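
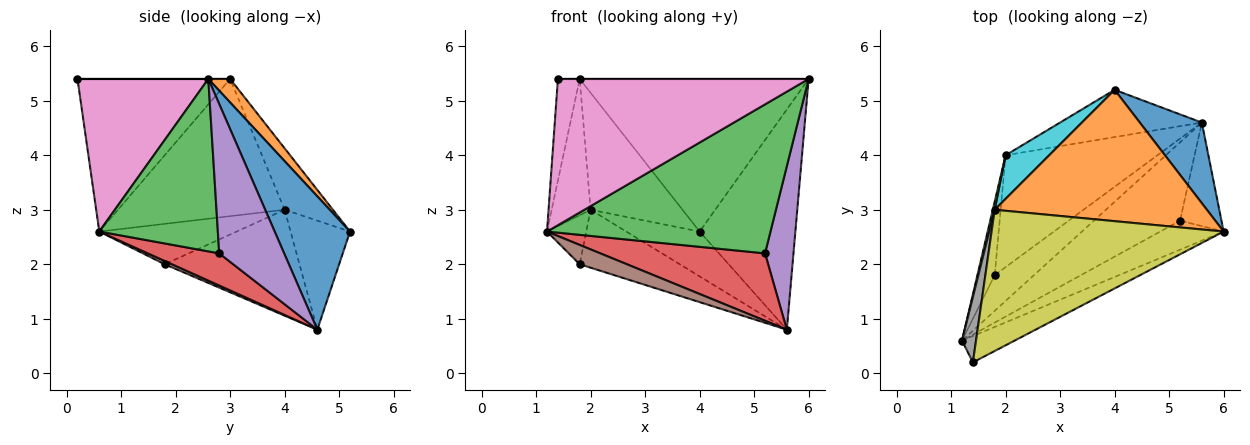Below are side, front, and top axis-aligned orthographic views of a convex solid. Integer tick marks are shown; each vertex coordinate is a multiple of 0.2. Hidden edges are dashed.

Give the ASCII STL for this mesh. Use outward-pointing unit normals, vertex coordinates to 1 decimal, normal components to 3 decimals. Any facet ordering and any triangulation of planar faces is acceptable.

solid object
 facet normal 0.594 0.755 0.277
  outer loop
   vertex 5.6 4.6 0.8
   vertex 4.0 5.2 2.6
   vertex 6.0 2.6 5.4
  endloop
 endfacet
 facet normal 0.072 0.756 0.651
  outer loop
   vertex 1.8 3.0 5.4
   vertex 6.0 2.6 5.4
   vertex 4.0 5.2 2.6
  endloop
 endfacet
 facet normal 0.462 -0.871 -0.170
  outer loop
   vertex 5.2 2.8 2.2
   vertex 6.0 2.6 5.4
   vertex 1.2 0.6 2.6
  endloop
 endfacet
 facet normal 0.272 -0.628 -0.729
  outer loop
   vertex 5.2 2.8 2.2
   vertex 1.2 0.6 2.6
   vertex 5.6 4.6 0.8
  endloop
 endfacet
 facet normal 0.888 -0.389 -0.246
  outer loop
   vertex 5.2 2.8 2.2
   vertex 5.6 4.6 0.8
   vertex 6.0 2.6 5.4
  endloop
 endfacet
 facet normal 0.073 -0.475 -0.877
  outer loop
   vertex 1.8 1.8 2.0
   vertex 5.6 4.6 0.8
   vertex 1.2 0.6 2.6
  endloop
 endfacet
 facet normal 0.457 -0.875 -0.158
  outer loop
   vertex 1.4 0.2 5.4
   vertex 1.2 0.6 2.6
   vertex 6.0 2.6 5.4
  endloop
 endfacet
 facet normal -0.986 0.141 0.091
  outer loop
   vertex 1.4 0.2 5.4
   vertex 1.8 3.0 5.4
   vertex 1.2 0.6 2.6
  endloop
 endfacet
 facet normal 0.000 0.000 1.000
  outer loop
   vertex 1.4 0.2 5.4
   vertex 6.0 2.6 5.4
   vertex 1.8 3.0 5.4
  endloop
 endfacet
 facet normal -0.442 0.841 0.313
  outer loop
   vertex 2.0 4.0 3.0
   vertex 1.8 3.0 5.4
   vertex 4.0 5.2 2.6
  endloop
 endfacet
 facet normal -0.487 0.601 -0.633
  outer loop
   vertex 2.0 4.0 3.0
   vertex 4.0 5.2 2.6
   vertex 5.6 4.6 0.8
  endloop
 endfacet
 facet normal -0.527 0.391 -0.755
  outer loop
   vertex 2.0 4.0 3.0
   vertex 5.6 4.6 0.8
   vertex 1.8 1.8 2.0
  endloop
 endfacet
 facet normal -0.974 0.227 0.014
  outer loop
   vertex 2.0 4.0 3.0
   vertex 1.2 0.6 2.6
   vertex 1.8 3.0 5.4
  endloop
 endfacet
 facet normal -0.889 0.254 -0.381
  outer loop
   vertex 2.0 4.0 3.0
   vertex 1.8 1.8 2.0
   vertex 1.2 0.6 2.6
  endloop
 endfacet
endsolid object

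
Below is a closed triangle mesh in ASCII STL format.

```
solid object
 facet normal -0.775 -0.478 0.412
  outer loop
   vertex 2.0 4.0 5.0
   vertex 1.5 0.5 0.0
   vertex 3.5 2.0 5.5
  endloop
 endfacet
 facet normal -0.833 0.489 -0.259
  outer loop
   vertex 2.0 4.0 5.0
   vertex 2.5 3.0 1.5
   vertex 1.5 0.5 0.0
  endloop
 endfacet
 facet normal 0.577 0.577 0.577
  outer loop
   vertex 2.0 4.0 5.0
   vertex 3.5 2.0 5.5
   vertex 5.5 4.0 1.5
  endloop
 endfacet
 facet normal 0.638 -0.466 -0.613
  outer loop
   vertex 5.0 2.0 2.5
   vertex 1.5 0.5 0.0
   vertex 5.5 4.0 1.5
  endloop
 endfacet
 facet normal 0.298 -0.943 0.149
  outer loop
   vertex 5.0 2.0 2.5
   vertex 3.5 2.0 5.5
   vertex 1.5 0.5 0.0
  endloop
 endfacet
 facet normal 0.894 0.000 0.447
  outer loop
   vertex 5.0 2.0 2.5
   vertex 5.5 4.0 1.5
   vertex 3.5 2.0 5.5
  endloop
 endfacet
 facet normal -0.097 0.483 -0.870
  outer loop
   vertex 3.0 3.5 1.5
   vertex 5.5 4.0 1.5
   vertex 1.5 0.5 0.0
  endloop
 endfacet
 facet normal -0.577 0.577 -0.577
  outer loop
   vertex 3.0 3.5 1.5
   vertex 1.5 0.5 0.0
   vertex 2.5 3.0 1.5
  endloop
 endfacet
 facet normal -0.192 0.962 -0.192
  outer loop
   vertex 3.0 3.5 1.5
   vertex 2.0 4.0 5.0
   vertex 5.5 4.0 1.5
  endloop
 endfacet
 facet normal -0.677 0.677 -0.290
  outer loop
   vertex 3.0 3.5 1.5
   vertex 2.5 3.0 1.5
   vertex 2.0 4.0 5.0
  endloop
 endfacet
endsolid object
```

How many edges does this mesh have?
15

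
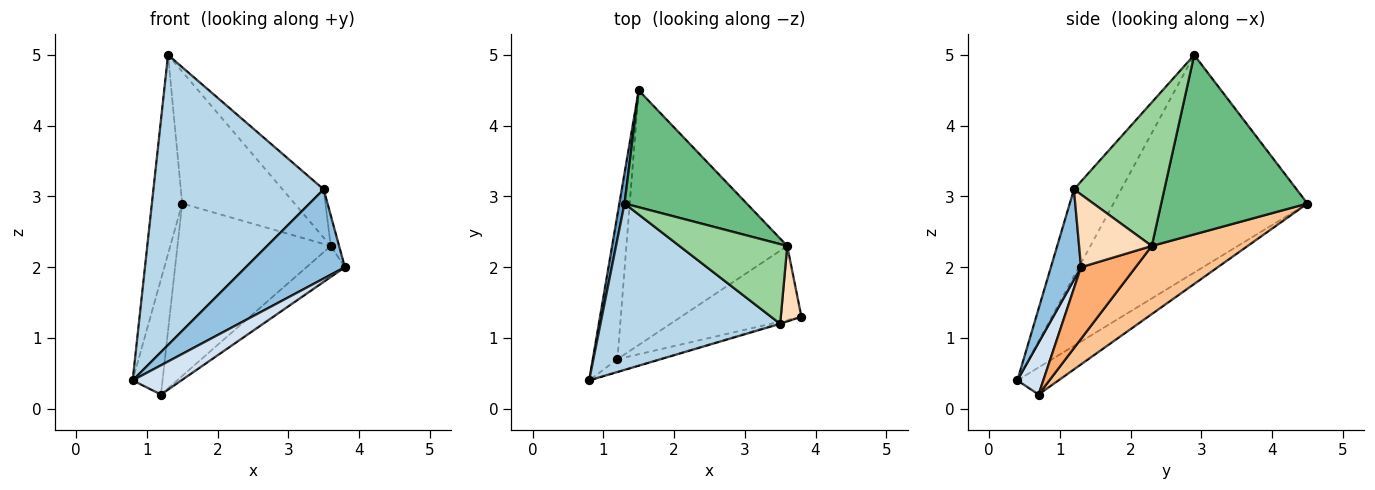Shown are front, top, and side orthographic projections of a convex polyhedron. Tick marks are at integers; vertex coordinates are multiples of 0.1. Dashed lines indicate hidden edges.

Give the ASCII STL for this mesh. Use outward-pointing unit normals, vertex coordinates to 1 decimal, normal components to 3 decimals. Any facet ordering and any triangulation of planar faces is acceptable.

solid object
 facet normal -0.988 0.154 0.023
  outer loop
   vertex 1.3 2.9 5.0
   vertex 1.5 4.5 2.9
   vertex 0.8 0.4 0.4
  endloop
 endfacet
 facet normal 0.291 -0.957 -0.008
  outer loop
   vertex 3.5 1.2 3.1
   vertex 0.8 0.4 0.4
   vertex 3.8 1.3 2.0
  endloop
 endfacet
 facet normal -0.234 -0.843 0.484
  outer loop
   vertex 3.5 1.2 3.1
   vertex 1.3 2.9 5.0
   vertex 0.8 0.4 0.4
  endloop
 endfacet
 facet normal 0.439 -0.824 -0.359
  outer loop
   vertex 1.2 0.7 0.2
   vertex 3.8 1.3 2.0
   vertex 0.8 0.4 0.4
  endloop
 endfacet
 facet normal -0.651 0.473 -0.593
  outer loop
   vertex 1.2 0.7 0.2
   vertex 0.8 0.4 0.4
   vertex 1.5 4.5 2.9
  endloop
 endfacet
 facet normal 0.481 0.339 -0.808
  outer loop
   vertex 3.6 2.3 2.3
   vertex 3.8 1.3 2.0
   vertex 1.2 0.7 0.2
  endloop
 endfacet
 facet normal 0.331 0.529 -0.781
  outer loop
   vertex 3.6 2.3 2.3
   vertex 1.2 0.7 0.2
   vertex 1.5 4.5 2.9
  endloop
 endfacet
 facet normal 0.956 0.110 0.271
  outer loop
   vertex 3.6 2.3 2.3
   vertex 3.5 1.2 3.1
   vertex 3.8 1.3 2.0
  endloop
 endfacet
 facet normal 0.698 0.536 0.475
  outer loop
   vertex 3.6 2.3 2.3
   vertex 1.5 4.5 2.9
   vertex 1.3 2.9 5.0
  endloop
 endfacet
 facet normal 0.752 0.342 0.564
  outer loop
   vertex 3.6 2.3 2.3
   vertex 1.3 2.9 5.0
   vertex 3.5 1.2 3.1
  endloop
 endfacet
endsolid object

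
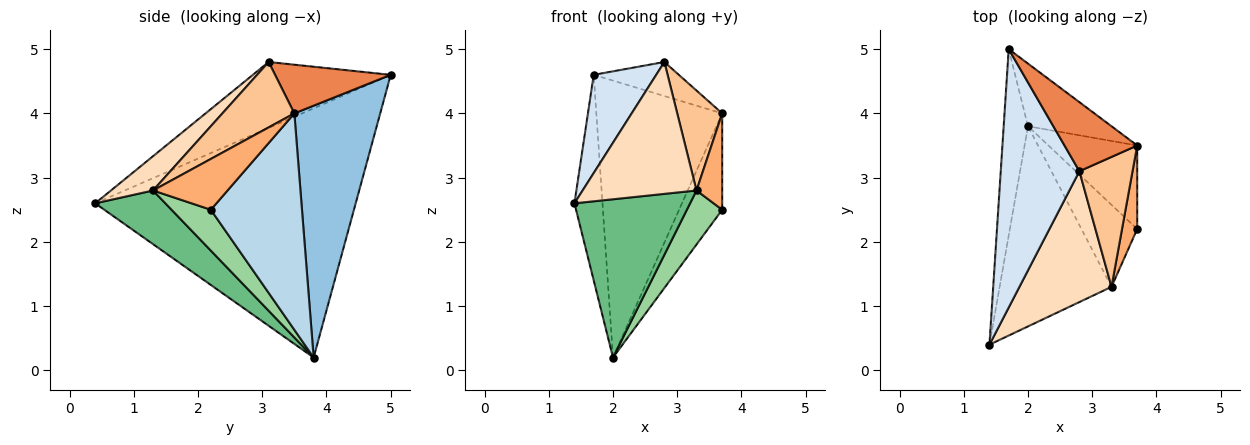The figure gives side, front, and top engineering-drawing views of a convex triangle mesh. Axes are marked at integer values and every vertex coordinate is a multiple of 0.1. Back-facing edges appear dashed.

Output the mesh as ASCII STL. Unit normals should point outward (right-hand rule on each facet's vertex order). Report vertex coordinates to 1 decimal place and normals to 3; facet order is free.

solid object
 facet normal -0.990 0.107 -0.097
  outer loop
   vertex 2.0 3.8 0.2
   vertex 1.4 0.4 2.6
   vertex 1.7 5.0 4.6
  endloop
 endfacet
 facet normal 0.554 0.812 -0.184
  outer loop
   vertex 2.0 3.8 0.2
   vertex 1.7 5.0 4.6
   vertex 3.7 3.5 4.0
  endloop
 endfacet
 facet normal 0.848 0.401 -0.348
  outer loop
   vertex 3.7 2.2 2.5
   vertex 2.0 3.8 0.2
   vertex 3.7 3.5 4.0
  endloop
 endfacet
 facet normal -0.617 -0.280 0.736
  outer loop
   vertex 2.8 3.1 4.8
   vertex 1.7 5.0 4.6
   vertex 1.4 0.4 2.6
  endloop
 endfacet
 facet normal 0.515 0.379 0.769
  outer loop
   vertex 2.8 3.1 4.8
   vertex 3.7 3.5 4.0
   vertex 1.7 5.0 4.6
  endloop
 endfacet
 facet normal 0.910 -0.314 0.272
  outer loop
   vertex 3.3 1.3 2.8
   vertex 3.7 2.2 2.5
   vertex 3.7 3.5 4.0
  endloop
 endfacet
 facet normal 0.698 -0.436 0.567
  outer loop
   vertex 3.3 1.3 2.8
   vertex 3.7 3.5 4.0
   vertex 2.8 3.1 4.8
  endloop
 endfacet
 facet normal 0.254 -0.687 0.681
  outer loop
   vertex 3.3 1.3 2.8
   vertex 2.8 3.1 4.8
   vertex 1.4 0.4 2.6
  endloop
 endfacet
 facet normal 0.352 -0.580 -0.734
  outer loop
   vertex 3.3 1.3 2.8
   vertex 1.4 0.4 2.6
   vertex 2.0 3.8 0.2
  endloop
 endfacet
 facet normal 0.522 -0.469 -0.712
  outer loop
   vertex 3.3 1.3 2.8
   vertex 2.0 3.8 0.2
   vertex 3.7 2.2 2.5
  endloop
 endfacet
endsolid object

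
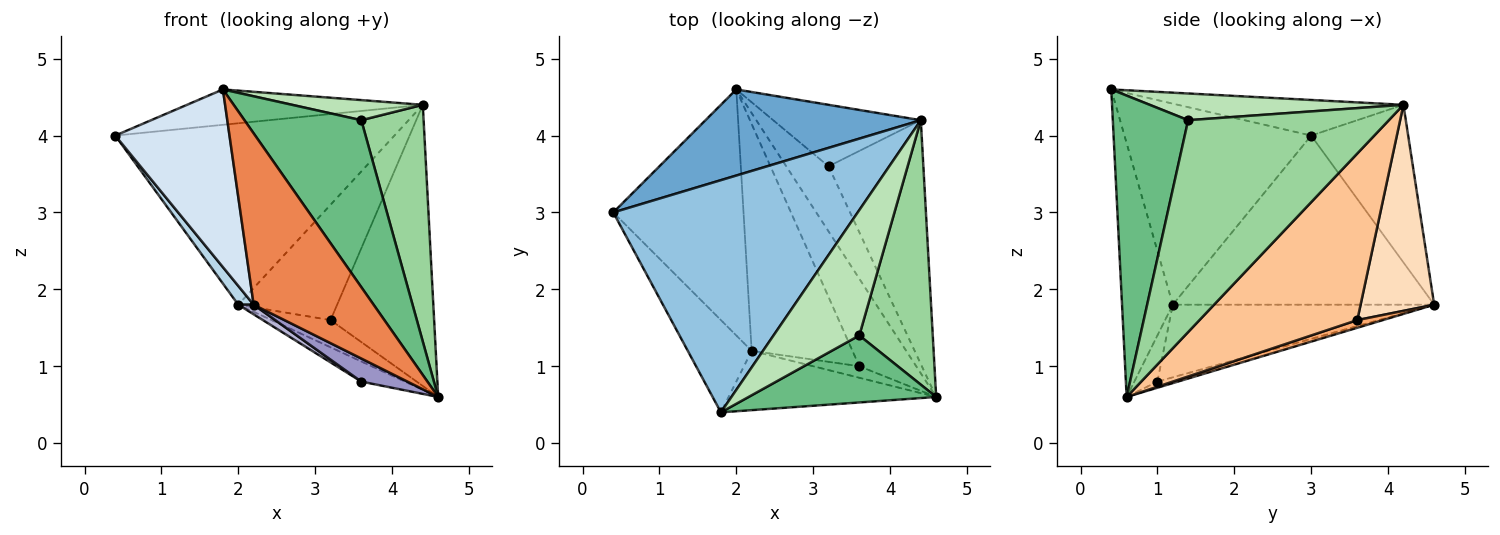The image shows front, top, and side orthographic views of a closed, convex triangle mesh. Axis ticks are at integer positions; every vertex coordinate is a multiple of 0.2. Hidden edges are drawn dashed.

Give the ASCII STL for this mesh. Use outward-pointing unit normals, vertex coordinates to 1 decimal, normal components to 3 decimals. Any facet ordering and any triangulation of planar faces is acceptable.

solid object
 facet normal -0.299 0.862 0.409
  outer loop
   vertex 4.4 4.2 4.4
   vertex 2.0 4.6 1.8
   vertex 0.4 3.0 4.0
  endloop
 endfacet
 facet normal -0.143 0.149 0.978
  outer loop
   vertex 4.4 4.2 4.4
   vertex 0.4 3.0 4.0
   vertex 1.8 0.4 4.6
  endloop
 endfacet
 facet normal -0.791 -0.047 -0.609
  outer loop
   vertex 2.2 1.2 1.8
   vertex 0.4 3.0 4.0
   vertex 2.0 4.6 1.8
  endloop
 endfacet
 facet normal -0.823 -0.504 -0.262
  outer loop
   vertex 2.2 1.2 1.8
   vertex 1.8 0.4 4.6
   vertex 0.4 3.0 4.0
  endloop
 endfacet
 facet normal -0.371 -0.877 -0.304
  outer loop
   vertex 2.2 1.2 1.8
   vertex 4.6 0.6 0.6
   vertex 1.8 0.4 4.6
  endloop
 endfacet
 facet normal 0.165 0.380 -0.910
  outer loop
   vertex 3.2 3.6 1.6
   vertex 4.6 0.6 0.6
   vertex 2.0 4.6 1.8
  endloop
 endfacet
 facet normal 0.755 0.496 -0.430
  outer loop
   vertex 3.2 3.6 1.6
   vertex 4.4 4.2 4.4
   vertex 4.6 0.6 0.6
  endloop
 endfacet
 facet normal 0.549 0.737 -0.393
  outer loop
   vertex 3.2 3.6 1.6
   vertex 2.0 4.6 1.8
   vertex 4.4 4.2 4.4
  endloop
 endfacet
 facet normal 0.513 -0.796 0.320
  outer loop
   vertex 3.6 1.4 4.2
   vertex 1.8 0.4 4.6
   vertex 4.6 0.6 0.6
  endloop
 endfacet
 facet normal 0.907 -0.281 0.314
  outer loop
   vertex 3.6 1.4 4.2
   vertex 4.6 0.6 0.6
   vertex 4.4 4.2 4.4
  endloop
 endfacet
 facet normal 0.294 -0.151 0.944
  outer loop
   vertex 3.6 1.4 4.2
   vertex 4.4 4.2 4.4
   vertex 1.8 0.4 4.6
  endloop
 endfacet
 facet normal -0.105 0.223 -0.969
  outer loop
   vertex 3.6 1.0 0.8
   vertex 2.0 4.6 1.8
   vertex 4.6 0.6 0.6
  endloop
 endfacet
 facet normal -0.408 -0.816 -0.408
  outer loop
   vertex 3.6 1.0 0.8
   vertex 4.6 0.6 0.6
   vertex 2.2 1.2 1.8
  endloop
 endfacet
 facet normal -0.584 -0.034 -0.811
  outer loop
   vertex 3.6 1.0 0.8
   vertex 2.2 1.2 1.8
   vertex 2.0 4.6 1.8
  endloop
 endfacet
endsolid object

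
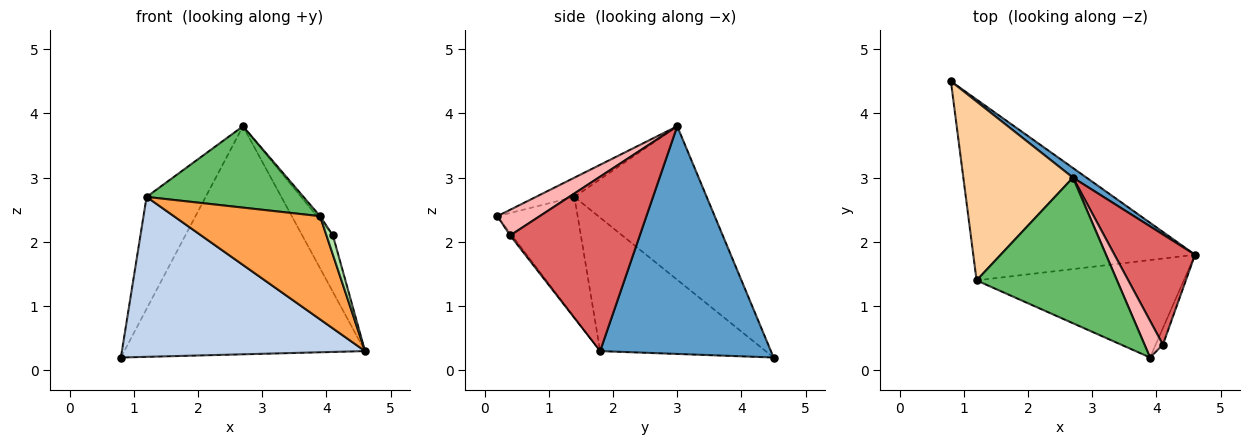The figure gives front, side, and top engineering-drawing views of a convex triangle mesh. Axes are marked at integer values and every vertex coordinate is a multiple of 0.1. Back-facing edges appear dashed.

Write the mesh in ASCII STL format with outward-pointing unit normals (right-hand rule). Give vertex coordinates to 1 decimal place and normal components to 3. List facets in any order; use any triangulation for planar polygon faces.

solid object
 facet normal 0.578 0.815 0.034
  outer loop
   vertex 2.7 3.0 3.8
   vertex 4.6 1.8 0.3
   vertex 0.8 4.5 0.2
  endloop
 endfacet
 facet normal -0.411 -0.604 -0.683
  outer loop
   vertex 1.2 1.4 2.7
   vertex 0.8 4.5 0.2
   vertex 4.6 1.8 0.3
  endloop
 endfacet
 facet normal -0.371 -0.675 -0.638
  outer loop
   vertex 1.2 1.4 2.7
   vertex 4.6 1.8 0.3
   vertex 3.9 0.2 2.4
  endloop
 endfacet
 facet normal -0.765 0.342 0.546
  outer loop
   vertex 1.2 1.4 2.7
   vertex 2.7 3.0 3.8
   vertex 0.8 4.5 0.2
  endloop
 endfacet
 facet normal -0.119 -0.484 0.867
  outer loop
   vertex 1.2 1.4 2.7
   vertex 3.9 0.2 2.4
   vertex 2.7 3.0 3.8
  endloop
 endfacet
 facet normal -0.212 -0.742 -0.636
  outer loop
   vertex 4.1 0.4 2.1
   vertex 3.9 0.2 2.4
   vertex 4.6 1.8 0.3
  endloop
 endfacet
 facet normal 0.888 0.210 0.410
  outer loop
   vertex 4.1 0.4 2.1
   vertex 4.6 1.8 0.3
   vertex 2.7 3.0 3.8
  endloop
 endfacet
 facet normal 0.812 0.058 0.580
  outer loop
   vertex 4.1 0.4 2.1
   vertex 2.7 3.0 3.8
   vertex 3.9 0.2 2.4
  endloop
 endfacet
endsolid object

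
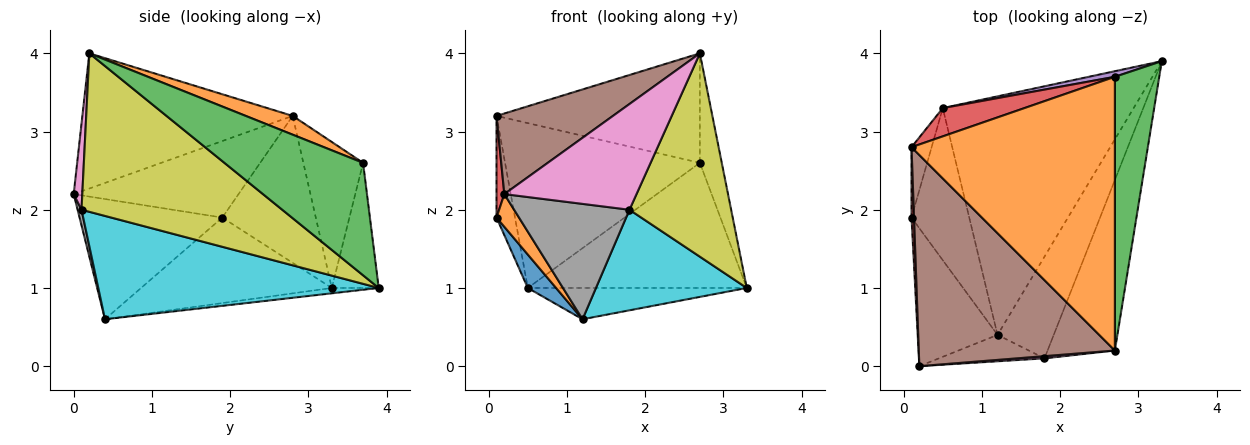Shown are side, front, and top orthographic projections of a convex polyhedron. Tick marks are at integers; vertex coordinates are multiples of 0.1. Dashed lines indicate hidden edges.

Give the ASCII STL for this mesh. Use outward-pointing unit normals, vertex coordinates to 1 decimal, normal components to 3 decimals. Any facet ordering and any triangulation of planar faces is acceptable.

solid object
 facet normal -0.028 0.130 -0.991
  outer loop
   vertex 0.5 3.3 1.0
   vertex 3.3 3.9 1.0
   vertex 1.2 0.4 0.6
  endloop
 endfacet
 facet normal 0.085 0.370 0.925
  outer loop
   vertex 2.7 3.7 2.6
   vertex 0.1 2.8 3.2
   vertex 2.7 0.2 4.0
  endloop
 endfacet
 facet normal 0.920 0.145 0.363
  outer loop
   vertex 2.7 3.7 2.6
   vertex 2.7 0.2 4.0
   vertex 3.3 3.9 1.0
  endloop
 endfacet
 facet normal -0.289 0.943 0.162
  outer loop
   vertex 2.7 3.7 2.6
   vertex 0.5 3.3 1.0
   vertex 0.1 2.8 3.2
  endloop
 endfacet
 facet normal -0.209 0.977 0.044
  outer loop
   vertex 2.7 3.7 2.6
   vertex 3.3 3.9 1.0
   vertex 0.5 3.3 1.0
  endloop
 endfacet
 facet normal -0.542 -0.300 0.785
  outer loop
   vertex 0.2 0.0 2.2
   vertex 2.7 0.2 4.0
   vertex 0.1 2.8 3.2
  endloop
 endfacet
 facet normal 0.065 -0.998 0.021
  outer loop
   vertex 1.8 0.1 2.0
   vertex 2.7 0.2 4.0
   vertex 0.2 0.0 2.2
  endloop
 endfacet
 facet normal 0.033 -0.974 -0.223
  outer loop
   vertex 1.8 0.1 2.0
   vertex 0.2 0.0 2.2
   vertex 1.2 0.4 0.6
  endloop
 endfacet
 facet normal 0.834 -0.423 -0.354
  outer loop
   vertex 1.8 0.1 2.0
   vertex 3.3 3.9 1.0
   vertex 2.7 0.2 4.0
  endloop
 endfacet
 facet normal 0.794 -0.427 -0.432
  outer loop
   vertex 1.8 0.1 2.0
   vertex 1.2 0.4 0.6
   vertex 3.3 3.9 1.0
  endloop
 endfacet
 facet normal -0.823 -0.122 -0.555
  outer loop
   vertex 0.1 1.9 1.9
   vertex 0.5 3.3 1.0
   vertex 1.2 0.4 0.6
  endloop
 endfacet
 facet normal -0.826 -0.130 -0.549
  outer loop
   vertex 0.1 1.9 1.9
   vertex 1.2 0.4 0.6
   vertex 0.2 0.0 2.2
  endloop
 endfacet
 facet normal -0.972 0.192 -0.133
  outer loop
   vertex 0.1 1.9 1.9
   vertex 0.1 2.8 3.2
   vertex 0.5 3.3 1.0
  endloop
 endfacet
 facet normal -0.998 -0.047 0.033
  outer loop
   vertex 0.1 1.9 1.9
   vertex 0.2 0.0 2.2
   vertex 0.1 2.8 3.2
  endloop
 endfacet
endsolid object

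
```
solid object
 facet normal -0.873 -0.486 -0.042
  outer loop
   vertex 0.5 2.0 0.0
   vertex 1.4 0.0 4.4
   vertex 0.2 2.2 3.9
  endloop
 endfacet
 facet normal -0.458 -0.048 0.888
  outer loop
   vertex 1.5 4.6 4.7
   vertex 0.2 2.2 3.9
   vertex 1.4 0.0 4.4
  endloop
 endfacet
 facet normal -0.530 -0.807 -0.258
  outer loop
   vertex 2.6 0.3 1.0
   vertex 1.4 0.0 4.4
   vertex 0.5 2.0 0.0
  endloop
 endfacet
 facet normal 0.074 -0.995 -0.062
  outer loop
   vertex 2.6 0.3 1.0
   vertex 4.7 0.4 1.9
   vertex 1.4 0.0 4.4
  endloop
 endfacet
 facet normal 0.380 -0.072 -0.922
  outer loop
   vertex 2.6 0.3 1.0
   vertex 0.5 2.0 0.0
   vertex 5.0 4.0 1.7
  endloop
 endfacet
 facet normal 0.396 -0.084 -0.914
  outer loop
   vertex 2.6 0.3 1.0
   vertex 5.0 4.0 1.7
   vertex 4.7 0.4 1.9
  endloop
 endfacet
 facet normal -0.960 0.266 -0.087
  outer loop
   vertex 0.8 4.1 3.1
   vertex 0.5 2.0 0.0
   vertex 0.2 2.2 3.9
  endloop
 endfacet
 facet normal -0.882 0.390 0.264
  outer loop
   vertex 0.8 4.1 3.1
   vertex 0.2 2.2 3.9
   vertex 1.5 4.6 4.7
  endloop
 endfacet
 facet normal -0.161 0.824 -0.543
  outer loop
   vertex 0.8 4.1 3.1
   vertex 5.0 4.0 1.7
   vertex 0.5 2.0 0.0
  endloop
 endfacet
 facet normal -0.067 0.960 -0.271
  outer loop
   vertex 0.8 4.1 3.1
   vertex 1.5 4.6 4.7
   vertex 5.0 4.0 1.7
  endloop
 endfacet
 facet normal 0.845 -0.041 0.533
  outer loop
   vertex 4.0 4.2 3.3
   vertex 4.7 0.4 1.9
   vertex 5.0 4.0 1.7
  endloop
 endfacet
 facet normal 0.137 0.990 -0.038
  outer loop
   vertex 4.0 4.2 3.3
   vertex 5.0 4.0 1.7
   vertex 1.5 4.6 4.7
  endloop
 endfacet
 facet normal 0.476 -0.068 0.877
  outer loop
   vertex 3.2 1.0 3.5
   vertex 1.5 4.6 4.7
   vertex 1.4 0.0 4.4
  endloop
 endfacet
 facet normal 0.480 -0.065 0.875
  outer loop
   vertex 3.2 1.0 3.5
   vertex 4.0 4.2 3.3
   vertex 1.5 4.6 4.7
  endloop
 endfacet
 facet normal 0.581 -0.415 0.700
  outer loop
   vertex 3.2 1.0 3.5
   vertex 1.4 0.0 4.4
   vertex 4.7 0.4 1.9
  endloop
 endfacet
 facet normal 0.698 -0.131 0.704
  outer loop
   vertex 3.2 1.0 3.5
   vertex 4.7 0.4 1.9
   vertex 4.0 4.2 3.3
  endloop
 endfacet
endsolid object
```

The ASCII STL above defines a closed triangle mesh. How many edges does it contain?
24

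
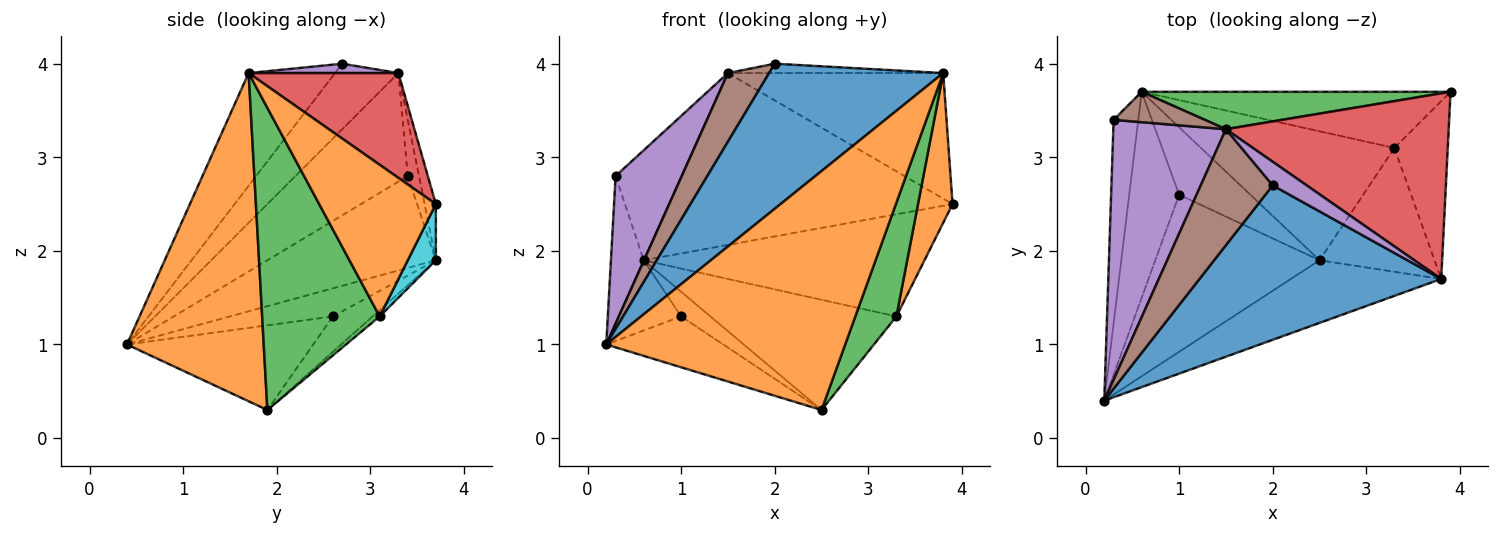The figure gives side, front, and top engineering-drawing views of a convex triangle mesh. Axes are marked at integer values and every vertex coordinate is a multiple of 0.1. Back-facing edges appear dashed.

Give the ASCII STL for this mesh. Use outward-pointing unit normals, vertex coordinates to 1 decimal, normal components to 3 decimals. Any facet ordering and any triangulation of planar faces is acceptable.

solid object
 facet normal -0.322 -0.648 0.690
  outer loop
   vertex 3.8 1.7 3.9
   vertex 2.0 2.7 4.0
   vertex 0.2 0.4 1.0
  endloop
 endfacet
 facet normal 0.484 -0.846 -0.222
  outer loop
   vertex 3.8 1.7 3.9
   vertex 0.2 0.4 1.0
   vertex 2.5 1.9 0.3
  endloop
 endfacet
 facet normal -0.039 0.976 0.213
  outer loop
   vertex 1.5 3.3 3.9
   vertex 3.9 3.7 2.5
   vertex 0.6 3.7 1.9
  endloop
 endfacet
 facet normal 0.363 0.522 0.772
  outer loop
   vertex 1.5 3.3 3.9
   vertex 3.8 1.7 3.9
   vertex 3.9 3.7 2.5
  endloop
 endfacet
 facet normal 0.248 0.357 0.900
  outer loop
   vertex 1.5 3.3 3.9
   vertex 2.0 2.7 4.0
   vertex 3.8 1.7 3.9
  endloop
 endfacet
 facet normal -0.617 -0.401 0.677
  outer loop
   vertex 1.5 3.3 3.9
   vertex 0.2 0.4 1.0
   vertex 2.0 2.7 4.0
  endloop
 endfacet
 facet normal -0.440 0.277 -0.854
  outer loop
   vertex 1.0 2.6 1.3
   vertex 2.5 1.9 0.3
   vertex 0.2 0.4 1.0
  endloop
 endfacet
 facet normal -0.470 0.285 -0.835
  outer loop
   vertex 1.0 2.6 1.3
   vertex 0.2 0.4 1.0
   vertex 0.6 3.7 1.9
  endloop
 endfacet
 facet normal -0.423 0.311 -0.851
  outer loop
   vertex 1.0 2.6 1.3
   vertex 0.6 3.7 1.9
   vertex 2.5 1.9 0.3
  endloop
 endfacet
 facet normal 0.087 0.873 -0.480
  outer loop
   vertex 3.3 3.1 1.3
   vertex 0.6 3.7 1.9
   vertex 3.9 3.7 2.5
  endloop
 endfacet
 facet normal -0.025 0.650 -0.760
  outer loop
   vertex 3.3 3.1 1.3
   vertex 2.5 1.9 0.3
   vertex 0.6 3.7 1.9
  endloop
 endfacet
 facet normal 0.908 -0.269 -0.320
  outer loop
   vertex 3.3 3.1 1.3
   vertex 3.9 3.7 2.5
   vertex 3.8 1.7 3.9
  endloop
 endfacet
 facet normal 0.888 -0.311 -0.338
  outer loop
   vertex 3.3 3.1 1.3
   vertex 3.8 1.7 3.9
   vertex 2.5 1.9 0.3
  endloop
 endfacet
 facet normal -0.949 0.185 -0.255
  outer loop
   vertex 0.3 3.4 2.8
   vertex 0.6 3.7 1.9
   vertex 0.2 0.4 1.0
  endloop
 endfacet
 facet normal -0.642 -0.378 0.666
  outer loop
   vertex 0.3 3.4 2.8
   vertex 0.2 0.4 1.0
   vertex 1.5 3.3 3.9
  endloop
 endfacet
 facet normal -0.162 0.951 0.263
  outer loop
   vertex 0.3 3.4 2.8
   vertex 1.5 3.3 3.9
   vertex 0.6 3.7 1.9
  endloop
 endfacet
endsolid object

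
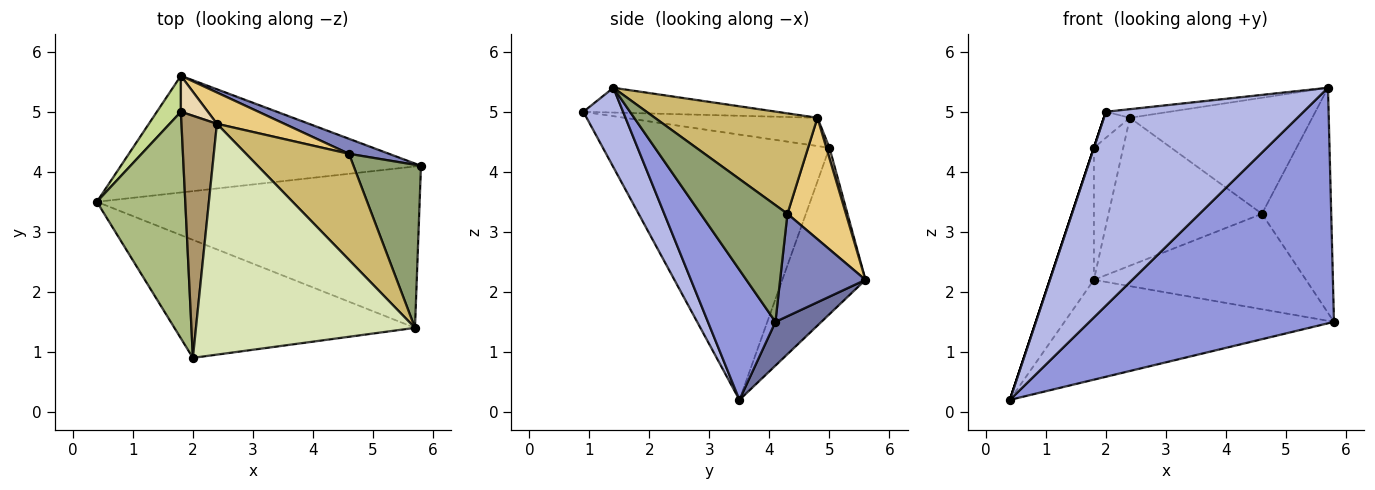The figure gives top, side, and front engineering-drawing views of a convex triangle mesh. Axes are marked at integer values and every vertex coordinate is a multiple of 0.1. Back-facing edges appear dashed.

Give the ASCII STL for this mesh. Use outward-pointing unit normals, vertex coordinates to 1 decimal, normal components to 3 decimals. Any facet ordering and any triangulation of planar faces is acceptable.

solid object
 facet normal 0.110 0.646 -0.755
  outer loop
   vertex 1.8 5.6 2.2
   vertex 5.8 4.1 1.5
   vertex 0.4 3.5 0.2
  endloop
 endfacet
 facet normal 0.369 0.918 0.144
  outer loop
   vertex 4.6 4.3 3.3
   vertex 5.8 4.1 1.5
   vertex 1.8 5.6 2.2
  endloop
 endfacet
 facet normal 0.222 -0.804 -0.551
  outer loop
   vertex 5.7 1.4 5.4
   vertex 0.4 3.5 0.2
   vertex 5.8 4.1 1.5
  endloop
 endfacet
 facet normal 0.169 -0.842 -0.512
  outer loop
   vertex 5.7 1.4 5.4
   vertex 2.0 0.9 5.0
   vertex 0.4 3.5 0.2
  endloop
 endfacet
 facet normal 0.712 0.568 0.412
  outer loop
   vertex 5.7 1.4 5.4
   vertex 5.8 4.1 1.5
   vertex 4.6 4.3 3.3
  endloop
 endfacet
 facet normal -0.949 0.000 0.316
  outer loop
   vertex 1.8 5.0 4.4
   vertex 0.4 3.5 0.2
   vertex 2.0 0.9 5.0
  endloop
 endfacet
 facet normal -0.877 0.464 0.127
  outer loop
   vertex 1.8 5.0 4.4
   vertex 1.8 5.6 2.2
   vertex 0.4 3.5 0.2
  endloop
 endfacet
 facet normal -0.112 0.037 0.993
  outer loop
   vertex 2.4 4.8 4.9
   vertex 2.0 0.9 5.0
   vertex 5.7 1.4 5.4
  endloop
 endfacet
 facet normal -0.621 0.084 0.779
  outer loop
   vertex 2.4 4.8 4.9
   vertex 1.8 5.0 4.4
   vertex 2.0 0.9 5.0
  endloop
 endfacet
 facet normal 0.550 0.617 0.563
  outer loop
   vertex 2.4 4.8 4.9
   vertex 5.7 1.4 5.4
   vertex 4.6 4.3 3.3
  endloop
 endfacet
 facet normal 0.349 0.917 0.194
  outer loop
   vertex 2.4 4.8 4.9
   vertex 4.6 4.3 3.3
   vertex 1.8 5.6 2.2
  endloop
 endfacet
 facet normal 0.102 0.960 0.262
  outer loop
   vertex 2.4 4.8 4.9
   vertex 1.8 5.6 2.2
   vertex 1.8 5.0 4.4
  endloop
 endfacet
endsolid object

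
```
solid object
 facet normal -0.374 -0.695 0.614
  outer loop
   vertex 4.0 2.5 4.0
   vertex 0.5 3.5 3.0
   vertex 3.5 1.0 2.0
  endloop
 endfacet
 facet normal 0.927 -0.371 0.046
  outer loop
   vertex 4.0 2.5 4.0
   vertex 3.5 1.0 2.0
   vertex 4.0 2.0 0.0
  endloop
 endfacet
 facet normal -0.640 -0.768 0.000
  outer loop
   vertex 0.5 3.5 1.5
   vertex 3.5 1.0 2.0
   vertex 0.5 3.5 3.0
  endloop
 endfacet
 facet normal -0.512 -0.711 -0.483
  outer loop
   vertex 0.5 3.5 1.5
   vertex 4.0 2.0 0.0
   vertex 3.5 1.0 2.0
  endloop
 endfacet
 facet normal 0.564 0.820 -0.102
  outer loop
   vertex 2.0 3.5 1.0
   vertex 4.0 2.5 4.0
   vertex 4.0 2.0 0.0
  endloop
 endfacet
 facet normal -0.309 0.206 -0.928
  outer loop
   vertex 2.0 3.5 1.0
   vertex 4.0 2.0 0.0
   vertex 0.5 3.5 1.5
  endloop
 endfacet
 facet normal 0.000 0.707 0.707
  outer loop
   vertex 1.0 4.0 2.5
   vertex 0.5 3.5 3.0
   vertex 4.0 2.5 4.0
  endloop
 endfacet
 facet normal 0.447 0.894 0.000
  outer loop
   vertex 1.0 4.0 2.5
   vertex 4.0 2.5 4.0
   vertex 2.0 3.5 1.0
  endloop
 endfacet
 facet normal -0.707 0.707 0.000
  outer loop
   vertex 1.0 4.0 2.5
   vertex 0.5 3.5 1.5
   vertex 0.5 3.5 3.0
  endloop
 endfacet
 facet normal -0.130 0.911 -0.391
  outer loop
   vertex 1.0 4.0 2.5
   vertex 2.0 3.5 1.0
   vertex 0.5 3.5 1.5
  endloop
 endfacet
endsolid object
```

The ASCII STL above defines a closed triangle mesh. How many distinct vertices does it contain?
7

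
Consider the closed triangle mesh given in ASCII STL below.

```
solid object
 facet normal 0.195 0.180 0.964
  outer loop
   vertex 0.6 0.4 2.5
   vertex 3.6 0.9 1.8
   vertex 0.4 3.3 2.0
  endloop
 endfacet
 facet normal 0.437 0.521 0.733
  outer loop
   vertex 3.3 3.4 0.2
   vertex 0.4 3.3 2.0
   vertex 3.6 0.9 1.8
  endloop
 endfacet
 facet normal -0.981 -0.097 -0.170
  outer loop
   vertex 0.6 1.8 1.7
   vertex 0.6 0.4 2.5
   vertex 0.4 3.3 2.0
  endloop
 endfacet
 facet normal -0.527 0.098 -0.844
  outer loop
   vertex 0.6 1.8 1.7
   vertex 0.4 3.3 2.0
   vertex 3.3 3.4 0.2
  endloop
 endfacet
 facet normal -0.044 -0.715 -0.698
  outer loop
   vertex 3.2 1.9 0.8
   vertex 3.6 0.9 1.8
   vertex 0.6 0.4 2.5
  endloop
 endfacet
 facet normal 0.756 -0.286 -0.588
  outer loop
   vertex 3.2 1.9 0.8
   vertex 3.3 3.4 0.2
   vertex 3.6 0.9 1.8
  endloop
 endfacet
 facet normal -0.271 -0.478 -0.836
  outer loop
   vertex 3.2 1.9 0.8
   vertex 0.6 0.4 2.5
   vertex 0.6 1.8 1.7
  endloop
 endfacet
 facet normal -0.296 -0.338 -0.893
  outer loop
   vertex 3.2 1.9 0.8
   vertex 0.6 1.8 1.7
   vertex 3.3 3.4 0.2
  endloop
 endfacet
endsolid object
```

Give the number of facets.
8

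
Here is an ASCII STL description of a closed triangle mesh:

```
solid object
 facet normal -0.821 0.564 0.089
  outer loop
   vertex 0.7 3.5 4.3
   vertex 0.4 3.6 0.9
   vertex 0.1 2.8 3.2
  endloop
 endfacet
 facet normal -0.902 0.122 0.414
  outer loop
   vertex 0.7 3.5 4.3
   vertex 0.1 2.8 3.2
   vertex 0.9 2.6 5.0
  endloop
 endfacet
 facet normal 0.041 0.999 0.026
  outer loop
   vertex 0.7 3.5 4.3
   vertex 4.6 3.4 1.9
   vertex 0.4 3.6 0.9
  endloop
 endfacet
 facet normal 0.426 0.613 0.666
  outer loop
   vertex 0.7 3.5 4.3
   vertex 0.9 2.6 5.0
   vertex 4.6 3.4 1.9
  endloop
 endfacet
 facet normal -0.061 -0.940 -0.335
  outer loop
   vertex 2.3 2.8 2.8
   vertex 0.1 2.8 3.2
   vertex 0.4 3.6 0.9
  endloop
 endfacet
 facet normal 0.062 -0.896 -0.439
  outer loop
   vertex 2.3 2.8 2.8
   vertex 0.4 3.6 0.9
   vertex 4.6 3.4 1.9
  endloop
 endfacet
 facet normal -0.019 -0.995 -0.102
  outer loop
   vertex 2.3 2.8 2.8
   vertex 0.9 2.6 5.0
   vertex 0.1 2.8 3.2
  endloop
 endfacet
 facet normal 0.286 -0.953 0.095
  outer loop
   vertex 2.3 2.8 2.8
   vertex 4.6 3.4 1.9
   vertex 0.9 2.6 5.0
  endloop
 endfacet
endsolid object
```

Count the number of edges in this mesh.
12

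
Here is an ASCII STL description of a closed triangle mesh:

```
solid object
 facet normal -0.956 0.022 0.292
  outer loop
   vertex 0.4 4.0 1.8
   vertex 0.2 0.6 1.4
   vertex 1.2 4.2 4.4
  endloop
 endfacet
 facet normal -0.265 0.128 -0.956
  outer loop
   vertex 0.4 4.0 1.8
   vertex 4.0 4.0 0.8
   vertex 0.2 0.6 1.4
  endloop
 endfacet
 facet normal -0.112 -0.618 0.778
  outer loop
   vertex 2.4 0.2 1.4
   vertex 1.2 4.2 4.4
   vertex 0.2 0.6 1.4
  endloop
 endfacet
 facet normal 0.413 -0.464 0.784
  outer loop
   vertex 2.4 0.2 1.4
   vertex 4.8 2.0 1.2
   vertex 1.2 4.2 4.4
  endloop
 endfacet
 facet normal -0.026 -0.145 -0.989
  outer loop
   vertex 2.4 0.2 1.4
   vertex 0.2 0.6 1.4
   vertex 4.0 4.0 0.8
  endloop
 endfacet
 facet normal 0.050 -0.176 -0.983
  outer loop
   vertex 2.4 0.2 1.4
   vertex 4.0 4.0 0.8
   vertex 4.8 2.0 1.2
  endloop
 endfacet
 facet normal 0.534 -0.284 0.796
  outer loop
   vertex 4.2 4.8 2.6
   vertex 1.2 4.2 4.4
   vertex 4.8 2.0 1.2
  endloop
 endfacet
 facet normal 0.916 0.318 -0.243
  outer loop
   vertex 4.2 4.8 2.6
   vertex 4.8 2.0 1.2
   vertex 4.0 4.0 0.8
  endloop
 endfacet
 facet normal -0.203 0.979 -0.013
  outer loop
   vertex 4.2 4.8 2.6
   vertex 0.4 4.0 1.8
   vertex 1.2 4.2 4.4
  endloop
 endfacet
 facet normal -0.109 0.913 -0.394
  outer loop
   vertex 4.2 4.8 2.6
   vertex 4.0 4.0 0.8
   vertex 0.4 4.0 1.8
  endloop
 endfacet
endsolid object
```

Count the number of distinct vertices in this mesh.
7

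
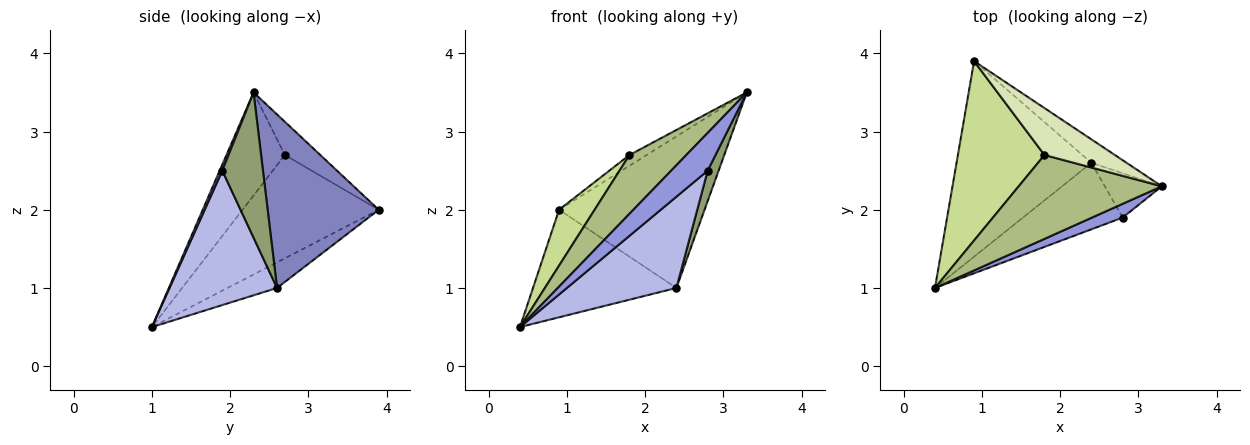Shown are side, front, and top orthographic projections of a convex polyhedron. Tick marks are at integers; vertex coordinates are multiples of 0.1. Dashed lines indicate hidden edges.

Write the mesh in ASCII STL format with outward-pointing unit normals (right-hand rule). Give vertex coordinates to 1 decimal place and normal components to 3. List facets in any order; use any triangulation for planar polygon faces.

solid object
 facet normal -0.164 0.475 -0.864
  outer loop
   vertex 2.4 2.6 1.0
   vertex 0.4 1.0 0.5
   vertex 0.9 3.9 2.0
  endloop
 endfacet
 facet normal 0.602 0.789 -0.122
  outer loop
   vertex 2.4 2.6 1.0
   vertex 0.9 3.9 2.0
   vertex 3.3 2.3 3.5
  endloop
 endfacet
 facet normal 0.067 -0.937 0.342
  outer loop
   vertex 2.8 1.9 2.5
   vertex 3.3 2.3 3.5
   vertex 0.4 1.0 0.5
  endloop
 endfacet
 facet normal 0.622 -0.633 -0.461
  outer loop
   vertex 2.8 1.9 2.5
   vertex 0.4 1.0 0.5
   vertex 2.4 2.6 1.0
  endloop
 endfacet
 facet normal 0.903 -0.243 -0.354
  outer loop
   vertex 2.8 1.9 2.5
   vertex 2.4 2.6 1.0
   vertex 3.3 2.3 3.5
  endloop
 endfacet
 facet normal -0.508 -0.494 0.705
  outer loop
   vertex 1.8 2.7 2.7
   vertex 0.4 1.0 0.5
   vertex 3.3 2.3 3.5
  endloop
 endfacet
 facet normal -0.752 -0.196 0.630
  outer loop
   vertex 1.8 2.7 2.7
   vertex 0.9 3.9 2.0
   vertex 0.4 1.0 0.5
  endloop
 endfacet
 facet normal -0.418 0.203 0.885
  outer loop
   vertex 1.8 2.7 2.7
   vertex 3.3 2.3 3.5
   vertex 0.9 3.9 2.0
  endloop
 endfacet
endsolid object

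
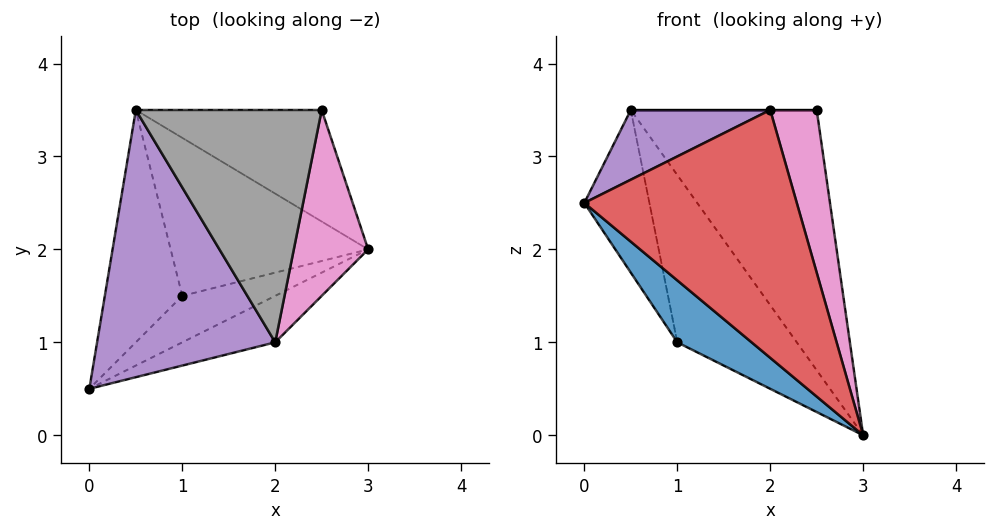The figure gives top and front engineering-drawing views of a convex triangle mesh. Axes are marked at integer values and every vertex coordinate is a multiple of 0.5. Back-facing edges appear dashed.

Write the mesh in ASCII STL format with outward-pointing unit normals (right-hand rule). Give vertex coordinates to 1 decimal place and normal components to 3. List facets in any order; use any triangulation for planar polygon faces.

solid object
 facet normal -0.100 -0.796 -0.597
  outer loop
   vertex 1.0 1.5 1.0
   vertex 3.0 2.0 0.0
   vertex 0.0 0.5 2.5
  endloop
 endfacet
 facet normal -0.874 0.278 -0.397
  outer loop
   vertex 1.0 1.5 1.0
   vertex 0.0 0.5 2.5
   vertex 0.5 3.5 3.5
  endloop
 endfacet
 facet normal -0.465 0.644 -0.608
  outer loop
   vertex 1.0 1.5 1.0
   vertex 0.5 3.5 3.5
   vertex 3.0 2.0 0.0
  endloop
 endfacet
 facet normal 0.320 -0.931 -0.175
  outer loop
   vertex 2.0 1.0 3.5
   vertex 0.0 0.5 2.5
   vertex 3.0 2.0 0.0
  endloop
 endfacet
 facet normal -0.388 -0.233 0.892
  outer loop
   vertex 2.0 1.0 3.5
   vertex 0.5 3.5 3.5
   vertex 0.0 0.5 2.5
  endloop
 endfacet
 facet normal 0.000 0.919 -0.394
  outer loop
   vertex 2.5 3.5 3.5
   vertex 3.0 2.0 0.0
   vertex 0.5 3.5 3.5
  endloop
 endfacet
 facet normal 0.957 -0.191 0.219
  outer loop
   vertex 2.5 3.5 3.5
   vertex 2.0 1.0 3.5
   vertex 3.0 2.0 0.0
  endloop
 endfacet
 facet normal 0.000 0.000 1.000
  outer loop
   vertex 2.5 3.5 3.5
   vertex 0.5 3.5 3.5
   vertex 2.0 1.0 3.5
  endloop
 endfacet
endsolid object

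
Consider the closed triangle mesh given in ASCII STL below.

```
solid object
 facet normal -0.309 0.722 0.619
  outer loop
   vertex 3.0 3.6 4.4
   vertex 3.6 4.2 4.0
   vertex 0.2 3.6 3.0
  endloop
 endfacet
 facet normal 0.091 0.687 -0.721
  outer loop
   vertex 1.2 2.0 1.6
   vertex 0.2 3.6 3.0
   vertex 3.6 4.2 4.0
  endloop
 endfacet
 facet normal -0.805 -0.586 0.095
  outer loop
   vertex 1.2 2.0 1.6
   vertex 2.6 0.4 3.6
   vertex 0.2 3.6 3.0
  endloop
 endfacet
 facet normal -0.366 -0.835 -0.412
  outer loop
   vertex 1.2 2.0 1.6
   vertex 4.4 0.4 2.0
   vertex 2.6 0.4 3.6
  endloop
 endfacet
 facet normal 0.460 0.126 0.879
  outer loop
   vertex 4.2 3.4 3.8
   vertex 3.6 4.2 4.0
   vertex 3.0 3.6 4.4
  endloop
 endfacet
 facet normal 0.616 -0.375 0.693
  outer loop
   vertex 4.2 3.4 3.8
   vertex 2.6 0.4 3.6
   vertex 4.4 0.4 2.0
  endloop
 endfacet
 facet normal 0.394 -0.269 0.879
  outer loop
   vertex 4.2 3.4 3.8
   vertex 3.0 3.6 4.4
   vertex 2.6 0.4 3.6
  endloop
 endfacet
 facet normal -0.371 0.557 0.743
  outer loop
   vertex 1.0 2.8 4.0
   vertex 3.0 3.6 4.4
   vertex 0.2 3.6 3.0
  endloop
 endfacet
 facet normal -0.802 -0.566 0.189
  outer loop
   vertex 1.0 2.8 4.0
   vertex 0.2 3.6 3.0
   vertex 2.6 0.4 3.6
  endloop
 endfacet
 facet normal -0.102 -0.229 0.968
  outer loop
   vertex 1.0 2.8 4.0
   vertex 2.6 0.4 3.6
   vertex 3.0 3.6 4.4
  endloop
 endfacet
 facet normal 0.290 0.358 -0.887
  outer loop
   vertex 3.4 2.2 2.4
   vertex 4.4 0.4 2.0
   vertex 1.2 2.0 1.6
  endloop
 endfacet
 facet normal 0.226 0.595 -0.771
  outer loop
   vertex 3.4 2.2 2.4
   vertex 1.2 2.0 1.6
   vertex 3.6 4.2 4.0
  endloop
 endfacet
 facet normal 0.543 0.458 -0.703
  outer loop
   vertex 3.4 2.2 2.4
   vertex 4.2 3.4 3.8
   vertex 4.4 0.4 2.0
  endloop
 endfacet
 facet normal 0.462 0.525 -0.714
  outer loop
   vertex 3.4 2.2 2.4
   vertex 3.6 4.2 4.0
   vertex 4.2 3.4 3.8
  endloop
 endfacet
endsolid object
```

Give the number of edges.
21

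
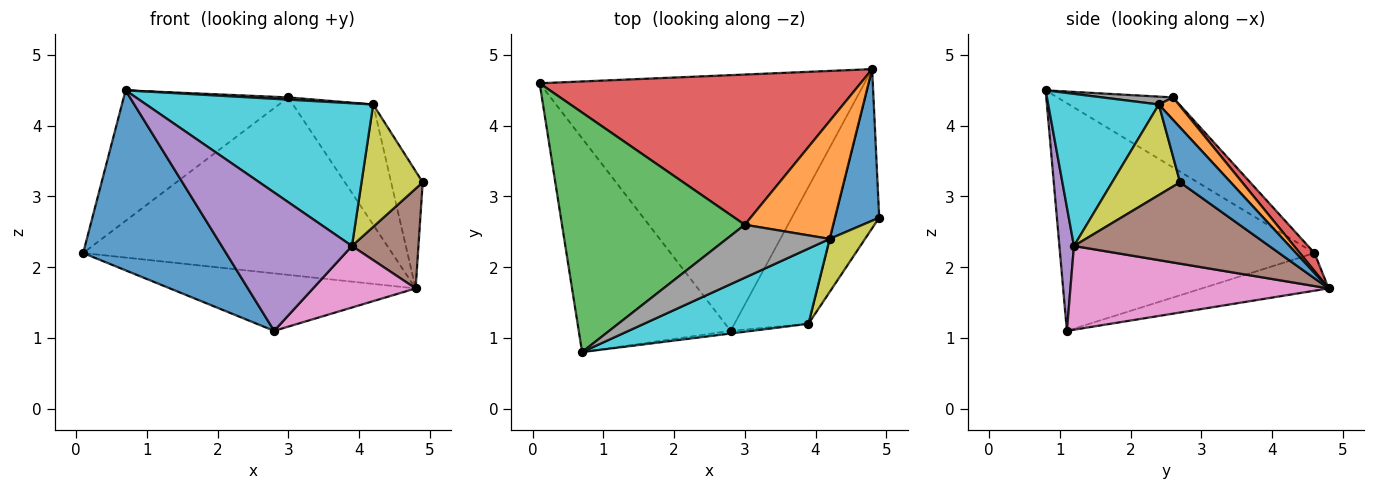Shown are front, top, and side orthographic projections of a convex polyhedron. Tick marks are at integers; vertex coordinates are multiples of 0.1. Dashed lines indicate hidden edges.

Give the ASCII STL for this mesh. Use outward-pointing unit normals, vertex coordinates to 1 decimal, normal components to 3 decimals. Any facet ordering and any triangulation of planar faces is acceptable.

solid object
 facet normal -0.754 -0.423 -0.503
  outer loop
   vertex 2.8 1.1 1.1
   vertex 0.7 0.8 4.5
   vertex 0.1 4.6 2.2
  endloop
 endfacet
 facet normal -0.112 0.218 -0.969
  outer loop
   vertex 4.8 4.8 1.7
   vertex 2.8 1.1 1.1
   vertex 0.1 4.6 2.2
  endloop
 endfacet
 facet normal -0.319 0.453 0.832
  outer loop
   vertex 3.0 2.6 4.4
   vertex 0.1 4.6 2.2
   vertex 0.7 0.8 4.5
  endloop
 endfacet
 facet normal 0.036 0.763 0.646
  outer loop
   vertex 3.0 2.6 4.4
   vertex 4.8 4.8 1.7
   vertex 0.1 4.6 2.2
  endloop
 endfacet
 facet normal 0.111 -0.994 -0.019
  outer loop
   vertex 3.9 1.2 2.3
   vertex 0.7 0.8 4.5
   vertex 2.8 1.1 1.1
  endloop
 endfacet
 facet normal 0.842 -0.287 -0.457
  outer loop
   vertex 3.9 1.2 2.3
   vertex 4.8 4.8 1.7
   vertex 4.9 2.7 3.2
  endloop
 endfacet
 facet normal 0.718 -0.285 -0.635
  outer loop
   vertex 3.9 1.2 2.3
   vertex 2.8 1.1 1.1
   vertex 4.8 4.8 1.7
  endloop
 endfacet
 facet normal 0.076 -0.042 0.996
  outer loop
   vertex 4.2 2.4 4.3
   vertex 3.0 2.6 4.4
   vertex 0.7 0.8 4.5
  endloop
 endfacet
 facet normal 0.713 -0.643 0.279
  outer loop
   vertex 4.2 2.4 4.3
   vertex 3.9 1.2 2.3
   vertex 4.9 2.7 3.2
  endloop
 endfacet
 facet normal 0.396 -0.812 0.428
  outer loop
   vertex 4.2 2.4 4.3
   vertex 0.7 0.8 4.5
   vertex 3.9 1.2 2.3
  endloop
 endfacet
 facet normal 0.700 0.437 0.565
  outer loop
   vertex 4.2 2.4 4.3
   vertex 4.9 2.7 3.2
   vertex 4.8 4.8 1.7
  endloop
 endfacet
 facet normal 0.175 0.703 0.689
  outer loop
   vertex 4.2 2.4 4.3
   vertex 4.8 4.8 1.7
   vertex 3.0 2.6 4.4
  endloop
 endfacet
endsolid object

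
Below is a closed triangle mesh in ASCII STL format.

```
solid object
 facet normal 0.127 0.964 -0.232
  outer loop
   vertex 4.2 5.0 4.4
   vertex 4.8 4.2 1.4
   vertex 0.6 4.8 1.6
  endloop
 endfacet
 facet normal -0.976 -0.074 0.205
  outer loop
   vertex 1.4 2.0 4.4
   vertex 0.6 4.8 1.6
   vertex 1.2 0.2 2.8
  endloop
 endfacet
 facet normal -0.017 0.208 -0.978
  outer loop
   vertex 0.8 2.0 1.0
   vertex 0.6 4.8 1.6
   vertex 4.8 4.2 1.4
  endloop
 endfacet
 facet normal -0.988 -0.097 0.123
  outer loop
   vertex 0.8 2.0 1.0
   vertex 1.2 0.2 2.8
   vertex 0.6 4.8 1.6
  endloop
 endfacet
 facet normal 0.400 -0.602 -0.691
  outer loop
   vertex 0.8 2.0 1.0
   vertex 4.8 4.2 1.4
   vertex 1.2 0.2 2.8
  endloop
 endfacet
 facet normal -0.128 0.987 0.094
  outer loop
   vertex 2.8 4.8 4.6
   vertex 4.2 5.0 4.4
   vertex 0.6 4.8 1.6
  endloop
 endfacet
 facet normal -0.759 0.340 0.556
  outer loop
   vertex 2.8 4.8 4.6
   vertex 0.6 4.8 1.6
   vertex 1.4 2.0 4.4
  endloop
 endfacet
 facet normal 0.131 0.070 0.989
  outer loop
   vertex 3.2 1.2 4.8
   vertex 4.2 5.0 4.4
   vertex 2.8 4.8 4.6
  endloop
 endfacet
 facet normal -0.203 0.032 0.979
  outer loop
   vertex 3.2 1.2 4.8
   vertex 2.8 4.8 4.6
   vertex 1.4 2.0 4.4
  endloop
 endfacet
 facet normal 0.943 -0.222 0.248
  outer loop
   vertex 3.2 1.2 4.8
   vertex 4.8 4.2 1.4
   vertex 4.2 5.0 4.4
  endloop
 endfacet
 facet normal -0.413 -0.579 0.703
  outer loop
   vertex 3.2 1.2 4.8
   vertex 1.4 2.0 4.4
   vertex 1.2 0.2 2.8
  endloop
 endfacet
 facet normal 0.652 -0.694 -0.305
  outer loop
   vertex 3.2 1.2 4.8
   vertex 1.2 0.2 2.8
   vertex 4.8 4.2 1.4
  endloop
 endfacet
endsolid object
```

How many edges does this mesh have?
18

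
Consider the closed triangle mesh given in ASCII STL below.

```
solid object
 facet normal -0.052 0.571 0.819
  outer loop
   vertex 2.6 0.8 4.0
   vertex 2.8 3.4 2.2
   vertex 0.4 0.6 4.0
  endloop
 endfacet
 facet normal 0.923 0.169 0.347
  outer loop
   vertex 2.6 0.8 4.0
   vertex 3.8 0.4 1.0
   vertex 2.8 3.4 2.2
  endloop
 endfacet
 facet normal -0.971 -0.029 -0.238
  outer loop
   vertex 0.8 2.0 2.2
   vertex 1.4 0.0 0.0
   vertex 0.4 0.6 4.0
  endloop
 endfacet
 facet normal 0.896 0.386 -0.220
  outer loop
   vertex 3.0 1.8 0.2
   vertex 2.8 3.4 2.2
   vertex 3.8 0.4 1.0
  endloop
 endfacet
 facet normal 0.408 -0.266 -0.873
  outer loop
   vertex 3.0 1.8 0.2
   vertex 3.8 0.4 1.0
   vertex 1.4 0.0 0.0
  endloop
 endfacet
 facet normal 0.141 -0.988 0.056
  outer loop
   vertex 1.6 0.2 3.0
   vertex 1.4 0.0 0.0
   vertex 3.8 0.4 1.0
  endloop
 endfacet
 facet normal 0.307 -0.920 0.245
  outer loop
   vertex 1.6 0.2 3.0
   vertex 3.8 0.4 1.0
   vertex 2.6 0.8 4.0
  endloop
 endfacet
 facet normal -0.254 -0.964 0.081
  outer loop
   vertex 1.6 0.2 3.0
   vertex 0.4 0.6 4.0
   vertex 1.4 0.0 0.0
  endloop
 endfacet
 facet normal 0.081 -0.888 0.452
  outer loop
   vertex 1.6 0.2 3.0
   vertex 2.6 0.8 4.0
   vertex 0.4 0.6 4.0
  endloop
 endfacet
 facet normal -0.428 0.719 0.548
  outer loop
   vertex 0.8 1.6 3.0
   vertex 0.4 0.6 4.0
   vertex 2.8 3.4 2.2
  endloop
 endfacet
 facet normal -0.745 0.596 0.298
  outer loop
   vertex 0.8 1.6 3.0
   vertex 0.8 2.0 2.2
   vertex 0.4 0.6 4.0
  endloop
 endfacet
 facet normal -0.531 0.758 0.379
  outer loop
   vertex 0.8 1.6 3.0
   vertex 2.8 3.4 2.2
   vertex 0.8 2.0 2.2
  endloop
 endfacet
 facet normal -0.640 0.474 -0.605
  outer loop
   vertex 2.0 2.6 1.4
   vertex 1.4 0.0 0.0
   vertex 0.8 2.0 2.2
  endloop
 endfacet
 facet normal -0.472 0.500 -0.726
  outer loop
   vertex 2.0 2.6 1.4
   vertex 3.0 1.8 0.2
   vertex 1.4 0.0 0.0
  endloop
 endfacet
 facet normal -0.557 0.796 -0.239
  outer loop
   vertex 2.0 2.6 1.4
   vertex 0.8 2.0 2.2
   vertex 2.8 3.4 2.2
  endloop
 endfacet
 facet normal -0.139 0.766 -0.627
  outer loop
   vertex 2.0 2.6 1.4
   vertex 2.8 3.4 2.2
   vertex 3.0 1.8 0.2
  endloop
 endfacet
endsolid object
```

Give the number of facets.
16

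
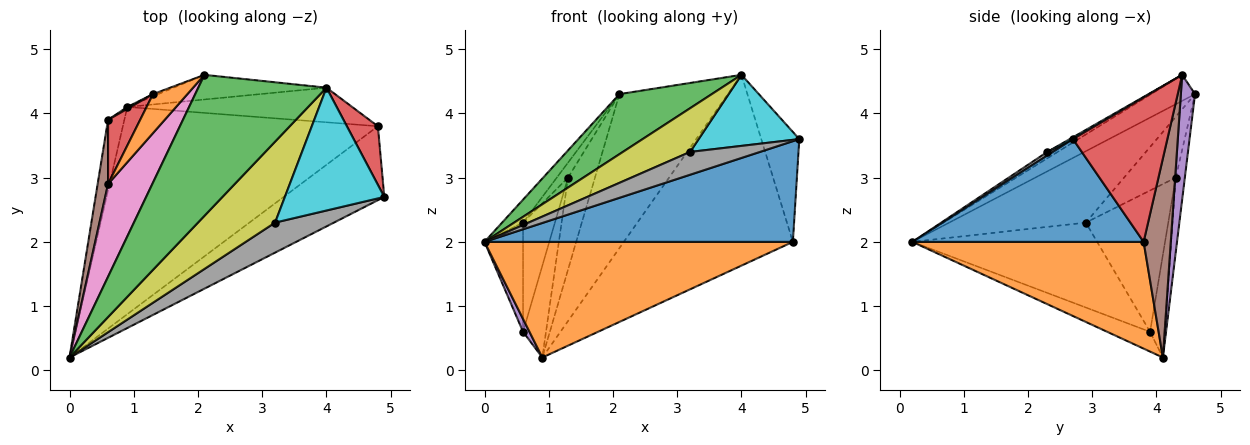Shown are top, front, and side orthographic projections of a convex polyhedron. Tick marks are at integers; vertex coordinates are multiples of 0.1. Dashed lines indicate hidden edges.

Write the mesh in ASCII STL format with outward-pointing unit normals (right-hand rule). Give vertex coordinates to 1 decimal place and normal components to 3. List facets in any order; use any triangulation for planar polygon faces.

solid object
 facet normal 0.517 -0.690 -0.507
  outer loop
   vertex 4.8 3.8 2.0
   vertex 4.9 2.7 3.6
   vertex 0.0 0.2 2.0
  endloop
 endfacet
 facet normal 0.343 -0.458 -0.820
  outer loop
   vertex 4.8 3.8 2.0
   vertex 0.0 0.2 2.0
   vertex 0.9 4.1 0.2
  endloop
 endfacet
 facet normal -0.183 -0.385 0.904
  outer loop
   vertex 4.0 4.4 4.6
   vertex 2.1 4.6 4.3
   vertex 0.0 0.2 2.0
  endloop
 endfacet
 facet normal 0.910 0.367 0.195
  outer loop
   vertex 4.0 4.4 4.6
   vertex 4.9 2.7 3.6
   vertex 4.8 3.8 2.0
  endloop
 endfacet
 facet normal 0.128 0.979 -0.157
  outer loop
   vertex 4.0 4.4 4.6
   vertex 0.9 4.1 0.2
   vertex 2.1 4.6 4.3
  endloop
 endfacet
 facet normal 0.156 0.972 -0.176
  outer loop
   vertex 4.0 4.4 4.6
   vertex 4.8 3.8 2.0
   vertex 0.9 4.1 0.2
  endloop
 endfacet
 facet normal -0.843 0.129 0.522
  outer loop
   vertex 0.6 2.9 2.3
   vertex 0.0 0.2 2.0
   vertex 2.1 4.6 4.3
  endloop
 endfacet
 facet normal 0.049 -0.604 0.795
  outer loop
   vertex 3.2 2.3 3.4
   vertex 0.0 0.2 2.0
   vertex 4.9 2.7 3.6
  endloop
 endfacet
 facet normal -0.073 -0.474 0.878
  outer loop
   vertex 3.2 2.3 3.4
   vertex 4.0 4.4 4.6
   vertex 0.0 0.2 2.0
  endloop
 endfacet
 facet normal 0.016 -0.501 0.865
  outer loop
   vertex 3.2 2.3 3.4
   vertex 4.9 2.7 3.6
   vertex 4.0 4.4 4.6
  endloop
 endfacet
 facet normal -0.319 0.947 -0.022
  outer loop
   vertex 1.3 4.3 3.0
   vertex 2.1 4.6 4.3
   vertex 0.9 4.1 0.2
  endloop
 endfacet
 facet normal -0.855 0.186 0.483
  outer loop
   vertex 1.3 4.3 3.0
   vertex 0.6 2.9 2.3
   vertex 2.1 4.6 4.3
  endloop
 endfacet
 facet normal -0.539 0.842 0.017
  outer loop
   vertex 0.6 3.9 0.6
   vertex 1.3 4.3 3.0
   vertex 0.9 4.1 0.2
  endloop
 endfacet
 facet normal -0.913 0.353 0.207
  outer loop
   vertex 0.6 3.9 0.6
   vertex 0.6 2.9 2.3
   vertex 1.3 4.3 3.0
  endloop
 endfacet
 facet normal -0.766 -0.115 -0.632
  outer loop
   vertex 0.6 3.9 0.6
   vertex 0.9 4.1 0.2
   vertex 0.0 0.2 2.0
  endloop
 endfacet
 facet normal -0.972 0.203 0.119
  outer loop
   vertex 0.6 3.9 0.6
   vertex 0.0 0.2 2.0
   vertex 0.6 2.9 2.3
  endloop
 endfacet
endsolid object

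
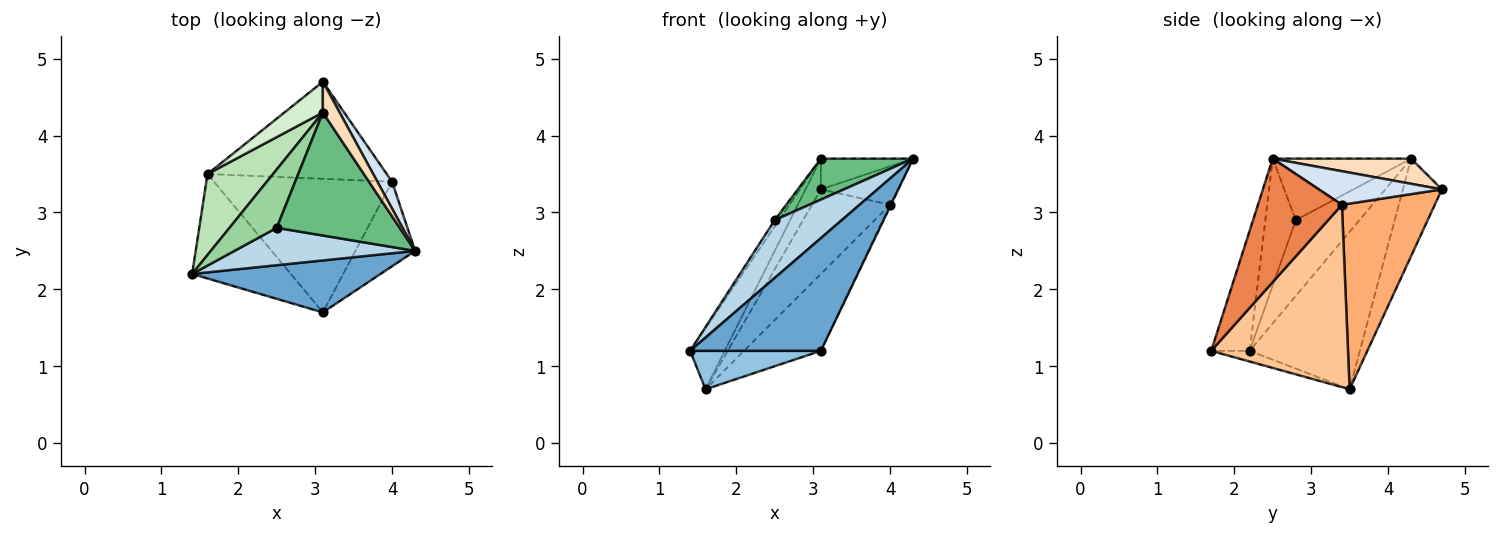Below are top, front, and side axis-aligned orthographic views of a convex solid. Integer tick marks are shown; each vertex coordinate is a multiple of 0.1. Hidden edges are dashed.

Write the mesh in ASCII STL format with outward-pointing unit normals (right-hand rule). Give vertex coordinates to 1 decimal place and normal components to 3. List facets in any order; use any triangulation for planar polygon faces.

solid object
 facet normal -0.258 -0.877 0.405
  outer loop
   vertex 3.1 1.7 1.2
   vertex 4.3 2.5 3.7
   vertex 1.4 2.2 1.2
  endloop
 endfacet
 facet normal -0.101 -0.344 -0.934
  outer loop
   vertex 1.6 3.5 0.7
   vertex 3.1 1.7 1.2
   vertex 1.4 2.2 1.2
  endloop
 endfacet
 facet normal -0.356 -0.785 0.507
  outer loop
   vertex 2.5 2.8 2.9
   vertex 1.4 2.2 1.2
   vertex 4.3 2.5 3.7
  endloop
 endfacet
 facet normal 0.795 0.497 0.348
  outer loop
   vertex 4.0 3.4 3.1
   vertex 3.1 4.7 3.3
   vertex 4.3 2.5 3.7
  endloop
 endfacet
 facet normal 0.900 0.010 -0.435
  outer loop
   vertex 4.0 3.4 3.1
   vertex 4.3 2.5 3.7
   vertex 3.1 1.7 1.2
  endloop
 endfacet
 facet normal 0.616 0.518 -0.594
  outer loop
   vertex 4.0 3.4 3.1
   vertex 1.6 3.5 0.7
   vertex 3.1 4.7 3.3
  endloop
 endfacet
 facet normal 0.664 0.373 -0.648
  outer loop
   vertex 4.0 3.4 3.1
   vertex 3.1 1.7 1.2
   vertex 1.6 3.5 0.7
  endloop
 endfacet
 facet normal 0.728 0.485 0.485
  outer loop
   vertex 3.1 4.3 3.7
   vertex 4.3 2.5 3.7
   vertex 3.1 4.7 3.3
  endloop
 endfacet
 facet normal -0.429 -0.286 0.857
  outer loop
   vertex 3.1 4.3 3.7
   vertex 2.5 2.8 2.9
   vertex 4.3 2.5 3.7
  endloop
 endfacet
 facet normal -0.847 0.057 0.528
  outer loop
   vertex 3.1 4.3 3.7
   vertex 1.4 2.2 1.2
   vertex 2.5 2.8 2.9
  endloop
 endfacet
 facet normal -0.887 0.278 0.369
  outer loop
   vertex 3.1 4.3 3.7
   vertex 1.6 3.5 0.7
   vertex 1.4 2.2 1.2
  endloop
 endfacet
 facet normal -0.873 0.345 0.345
  outer loop
   vertex 3.1 4.3 3.7
   vertex 3.1 4.7 3.3
   vertex 1.6 3.5 0.7
  endloop
 endfacet
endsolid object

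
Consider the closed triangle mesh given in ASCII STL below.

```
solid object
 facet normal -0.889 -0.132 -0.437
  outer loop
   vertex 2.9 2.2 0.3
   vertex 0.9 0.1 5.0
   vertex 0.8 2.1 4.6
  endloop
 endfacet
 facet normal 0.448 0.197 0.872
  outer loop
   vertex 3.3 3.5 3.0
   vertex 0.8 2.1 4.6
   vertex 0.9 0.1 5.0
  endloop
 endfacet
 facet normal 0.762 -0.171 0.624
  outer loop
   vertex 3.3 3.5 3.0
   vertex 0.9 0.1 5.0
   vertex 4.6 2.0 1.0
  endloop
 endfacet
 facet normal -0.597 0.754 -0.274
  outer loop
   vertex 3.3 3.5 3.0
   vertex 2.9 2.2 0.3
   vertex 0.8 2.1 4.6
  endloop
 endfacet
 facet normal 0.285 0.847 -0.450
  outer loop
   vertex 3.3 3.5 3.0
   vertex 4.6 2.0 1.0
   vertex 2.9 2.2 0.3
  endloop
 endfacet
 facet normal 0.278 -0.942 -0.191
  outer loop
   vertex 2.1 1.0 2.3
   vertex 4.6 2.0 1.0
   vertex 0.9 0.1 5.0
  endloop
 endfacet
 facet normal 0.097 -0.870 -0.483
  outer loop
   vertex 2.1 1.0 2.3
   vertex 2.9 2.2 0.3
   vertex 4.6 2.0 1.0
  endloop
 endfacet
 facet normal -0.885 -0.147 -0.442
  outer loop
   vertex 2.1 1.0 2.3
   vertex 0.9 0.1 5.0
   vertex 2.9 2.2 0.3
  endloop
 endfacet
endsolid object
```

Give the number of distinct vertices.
6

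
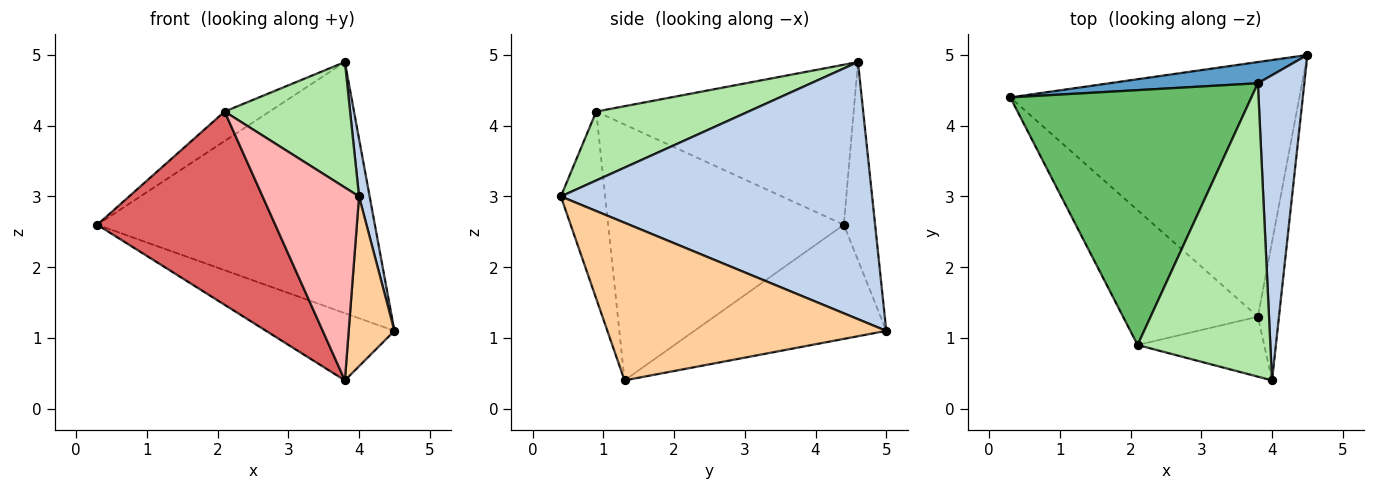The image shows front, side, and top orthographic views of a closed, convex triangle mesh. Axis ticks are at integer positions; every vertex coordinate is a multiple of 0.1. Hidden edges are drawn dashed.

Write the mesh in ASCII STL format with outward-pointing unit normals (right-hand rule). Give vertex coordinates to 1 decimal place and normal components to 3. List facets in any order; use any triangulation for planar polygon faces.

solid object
 facet normal -0.112 0.990 0.084
  outer loop
   vertex 3.8 4.6 4.9
   vertex 4.5 5.0 1.1
   vertex 0.3 4.4 2.6
  endloop
 endfacet
 facet normal 0.984 -0.034 0.178
  outer loop
   vertex 3.8 4.6 4.9
   vertex 4.0 0.4 3.0
   vertex 4.5 5.0 1.1
  endloop
 endfacet
 facet normal -0.357 0.238 -0.903
  outer loop
   vertex 3.8 1.3 0.4
   vertex 0.3 4.4 2.6
   vertex 4.5 5.0 1.1
  endloop
 endfacet
 facet normal 0.978 -0.160 -0.131
  outer loop
   vertex 3.8 1.3 0.4
   vertex 4.5 5.0 1.1
   vertex 4.0 0.4 3.0
  endloop
 endfacet
 facet normal -0.550 0.096 0.829
  outer loop
   vertex 2.1 0.9 4.2
   vertex 3.8 4.6 4.9
   vertex 0.3 4.4 2.6
  endloop
 endfacet
 facet normal 0.431 -0.355 0.830
  outer loop
   vertex 2.1 0.9 4.2
   vertex 4.0 0.4 3.0
   vertex 3.8 4.6 4.9
  endloop
 endfacet
 facet normal -0.736 -0.556 -0.388
  outer loop
   vertex 2.1 0.9 4.2
   vertex 0.3 4.4 2.6
   vertex 3.8 1.3 0.4
  endloop
 endfacet
 facet normal -0.402 -0.874 -0.272
  outer loop
   vertex 2.1 0.9 4.2
   vertex 3.8 1.3 0.4
   vertex 4.0 0.4 3.0
  endloop
 endfacet
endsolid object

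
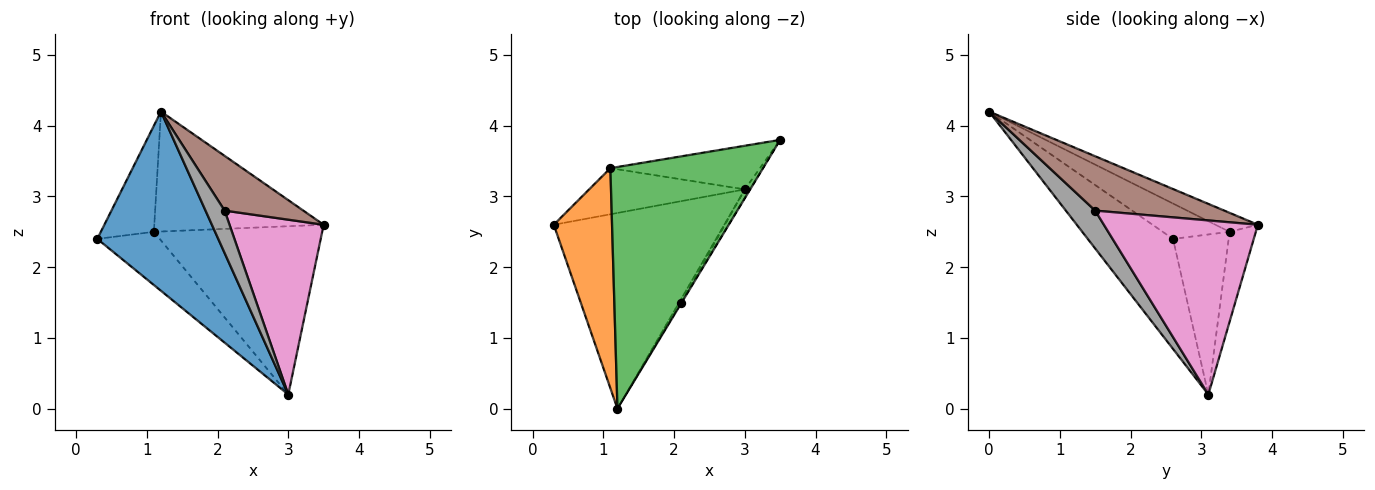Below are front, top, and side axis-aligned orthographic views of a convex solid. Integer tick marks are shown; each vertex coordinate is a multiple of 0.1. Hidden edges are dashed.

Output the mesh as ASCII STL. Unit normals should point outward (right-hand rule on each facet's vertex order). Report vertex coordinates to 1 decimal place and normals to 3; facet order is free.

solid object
 facet normal -0.430 -0.610 -0.666
  outer loop
   vertex 3.0 3.1 0.2
   vertex 1.2 0.0 4.2
   vertex 0.3 2.6 2.4
  endloop
 endfacet
 facet normal -0.480 0.381 0.790
  outer loop
   vertex 1.1 3.4 2.5
   vertex 0.3 2.6 2.4
   vertex 1.2 0.0 4.2
  endloop
 endfacet
 facet normal -0.111 0.442 0.890
  outer loop
   vertex 1.1 3.4 2.5
   vertex 1.2 0.0 4.2
   vertex 3.5 3.8 2.6
  endloop
 endfacet
 facet normal -0.559 0.627 -0.543
  outer loop
   vertex 1.1 3.4 2.5
   vertex 3.0 3.1 0.2
   vertex 0.3 2.6 2.4
  endloop
 endfacet
 facet normal -0.149 0.957 -0.248
  outer loop
   vertex 1.1 3.4 2.5
   vertex 3.5 3.8 2.6
   vertex 3.0 3.1 0.2
  endloop
 endfacet
 facet normal 0.854 -0.520 -0.009
  outer loop
   vertex 2.1 1.5 2.8
   vertex 3.5 3.8 2.6
   vertex 1.2 0.0 4.2
  endloop
 endfacet
 facet normal 0.853 -0.521 -0.026
  outer loop
   vertex 2.1 1.5 2.8
   vertex 3.0 3.1 0.2
   vertex 3.5 3.8 2.6
  endloop
 endfacet
 facet normal 0.837 -0.545 -0.045
  outer loop
   vertex 2.1 1.5 2.8
   vertex 1.2 0.0 4.2
   vertex 3.0 3.1 0.2
  endloop
 endfacet
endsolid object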